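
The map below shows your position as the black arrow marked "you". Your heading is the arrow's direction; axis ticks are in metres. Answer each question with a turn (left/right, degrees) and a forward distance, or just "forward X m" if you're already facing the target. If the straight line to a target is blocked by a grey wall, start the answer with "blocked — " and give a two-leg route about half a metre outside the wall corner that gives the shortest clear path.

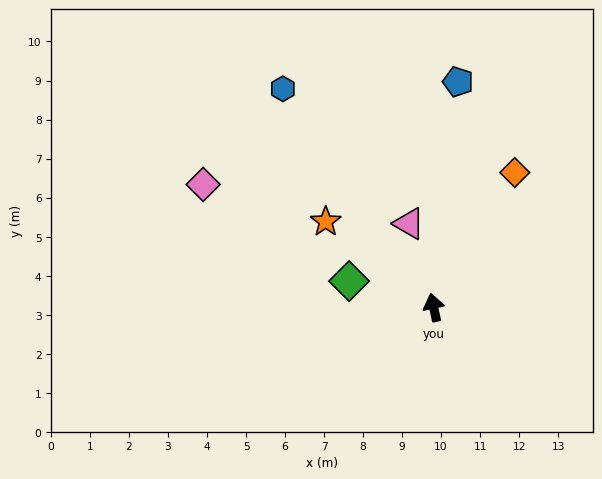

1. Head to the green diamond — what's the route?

turn left 61°, forward 2.3 m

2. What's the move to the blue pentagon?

turn right 18°, forward 5.8 m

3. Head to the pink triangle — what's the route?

turn left 4°, forward 2.2 m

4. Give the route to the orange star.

turn left 39°, forward 3.5 m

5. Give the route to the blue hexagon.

turn left 22°, forward 6.8 m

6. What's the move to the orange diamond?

turn right 43°, forward 4.0 m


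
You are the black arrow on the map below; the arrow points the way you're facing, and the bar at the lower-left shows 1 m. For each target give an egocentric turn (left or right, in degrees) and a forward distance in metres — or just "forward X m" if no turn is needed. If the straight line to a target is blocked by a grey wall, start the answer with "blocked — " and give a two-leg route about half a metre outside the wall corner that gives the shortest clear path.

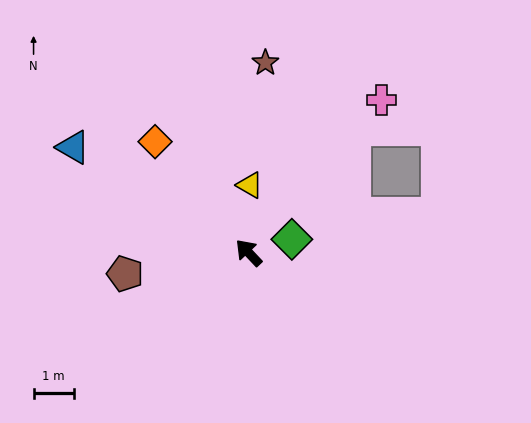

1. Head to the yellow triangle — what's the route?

turn right 44°, forward 1.7 m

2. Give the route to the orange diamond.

turn right 3°, forward 3.6 m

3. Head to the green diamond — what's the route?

turn right 116°, forward 1.1 m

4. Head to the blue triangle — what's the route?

turn left 16°, forward 5.1 m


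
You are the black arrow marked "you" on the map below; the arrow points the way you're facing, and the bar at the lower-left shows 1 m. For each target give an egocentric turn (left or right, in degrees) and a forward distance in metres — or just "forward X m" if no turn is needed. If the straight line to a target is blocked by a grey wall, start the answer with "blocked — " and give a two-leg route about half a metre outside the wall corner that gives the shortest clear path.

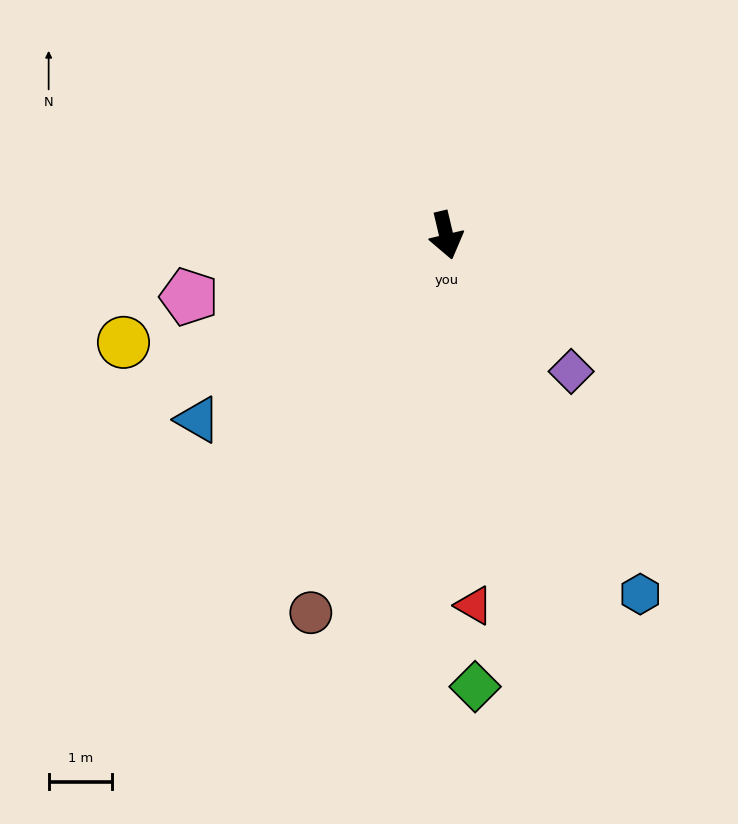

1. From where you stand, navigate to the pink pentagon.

turn right 90°, forward 4.1 m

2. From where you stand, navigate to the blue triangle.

turn right 67°, forward 4.9 m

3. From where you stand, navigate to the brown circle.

turn right 33°, forward 6.3 m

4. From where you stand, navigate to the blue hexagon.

turn left 15°, forward 6.4 m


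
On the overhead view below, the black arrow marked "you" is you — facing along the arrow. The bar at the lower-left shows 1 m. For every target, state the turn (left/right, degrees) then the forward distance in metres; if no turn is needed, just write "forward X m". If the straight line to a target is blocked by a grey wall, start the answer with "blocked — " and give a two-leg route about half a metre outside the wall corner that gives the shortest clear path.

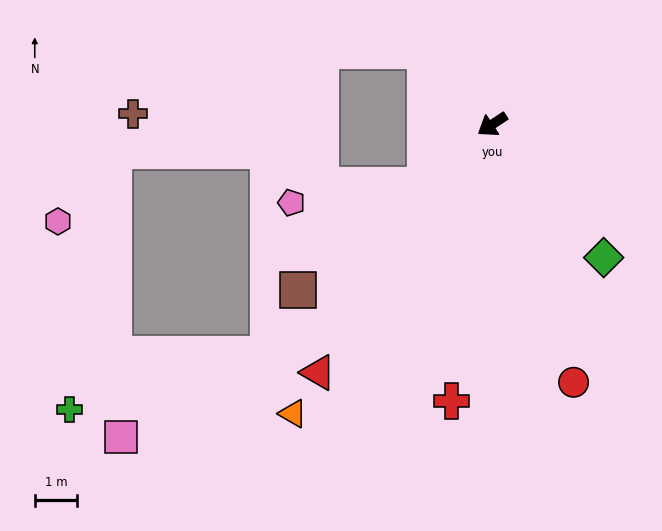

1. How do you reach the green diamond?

turn left 96°, forward 4.1 m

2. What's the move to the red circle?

turn left 74°, forward 6.4 m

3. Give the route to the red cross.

turn left 48°, forward 6.6 m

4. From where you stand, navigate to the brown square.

turn left 7°, forward 6.0 m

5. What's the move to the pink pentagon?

blocked — turn left 9°, forward 2.1 m, then turn right 35°, forward 3.2 m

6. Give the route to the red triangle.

turn left 21°, forward 7.2 m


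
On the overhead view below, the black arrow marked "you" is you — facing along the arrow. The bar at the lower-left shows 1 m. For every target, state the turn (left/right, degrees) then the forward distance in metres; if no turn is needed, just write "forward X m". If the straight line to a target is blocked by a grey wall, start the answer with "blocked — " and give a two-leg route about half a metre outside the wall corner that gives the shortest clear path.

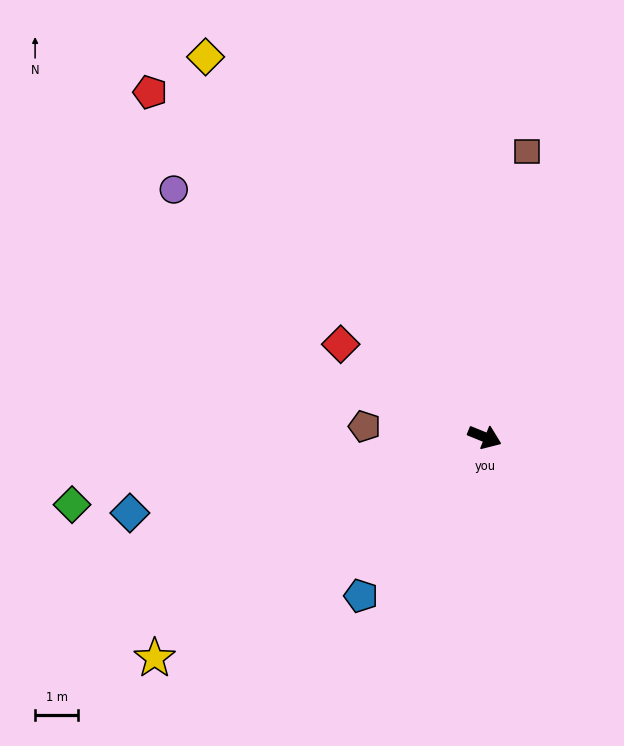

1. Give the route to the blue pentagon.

turn right 106°, forward 4.7 m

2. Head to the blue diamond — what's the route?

turn right 146°, forward 8.4 m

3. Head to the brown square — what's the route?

turn left 104°, forward 6.7 m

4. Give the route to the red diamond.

turn left 169°, forward 4.0 m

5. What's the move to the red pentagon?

turn left 156°, forward 11.1 m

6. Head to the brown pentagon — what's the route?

turn right 163°, forward 2.8 m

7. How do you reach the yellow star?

turn right 124°, forward 9.2 m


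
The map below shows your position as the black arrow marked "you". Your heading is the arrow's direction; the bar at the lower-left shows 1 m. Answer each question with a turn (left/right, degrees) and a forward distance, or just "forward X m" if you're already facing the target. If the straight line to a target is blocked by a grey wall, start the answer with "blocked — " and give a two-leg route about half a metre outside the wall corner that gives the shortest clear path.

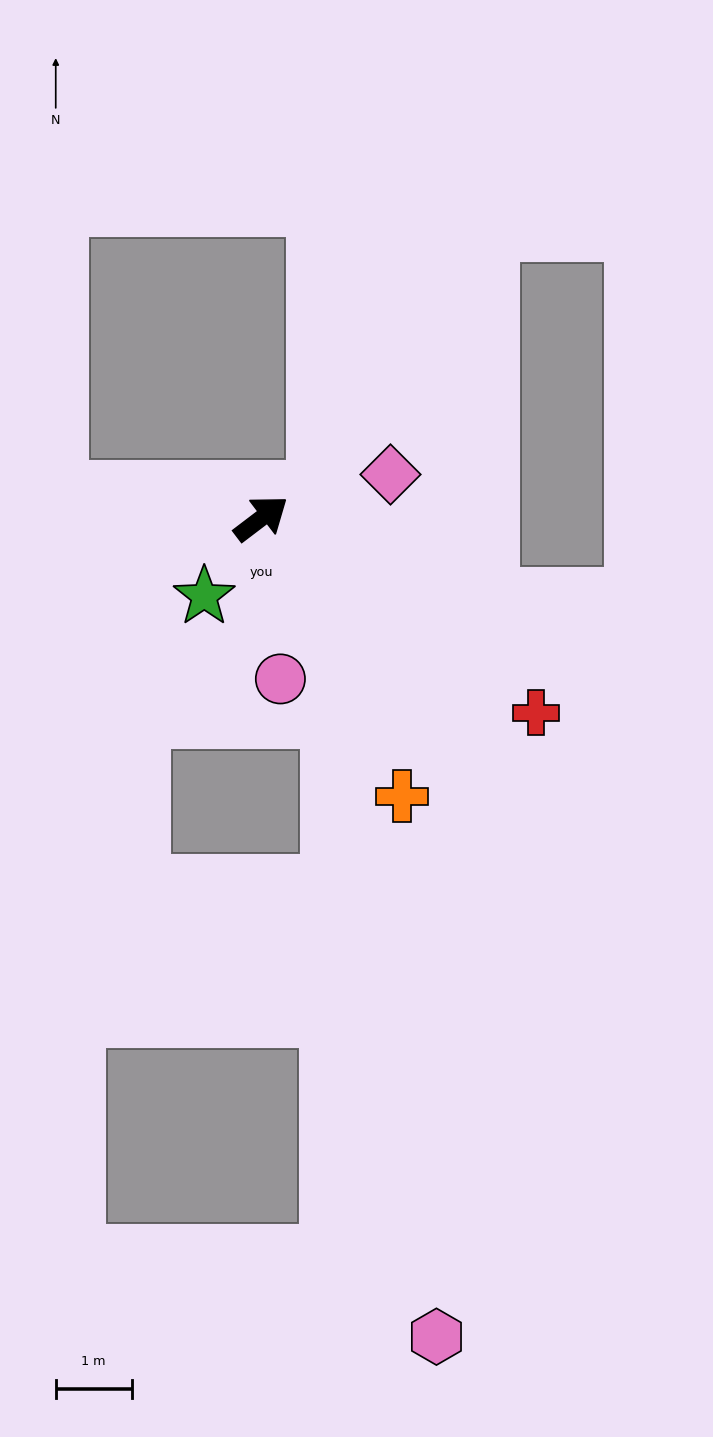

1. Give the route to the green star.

turn right 163°, forward 1.3 m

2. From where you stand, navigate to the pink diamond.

turn right 19°, forward 1.8 m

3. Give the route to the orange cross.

turn right 100°, forward 4.1 m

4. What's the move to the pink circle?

turn right 120°, forward 2.1 m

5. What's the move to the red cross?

turn right 73°, forward 4.4 m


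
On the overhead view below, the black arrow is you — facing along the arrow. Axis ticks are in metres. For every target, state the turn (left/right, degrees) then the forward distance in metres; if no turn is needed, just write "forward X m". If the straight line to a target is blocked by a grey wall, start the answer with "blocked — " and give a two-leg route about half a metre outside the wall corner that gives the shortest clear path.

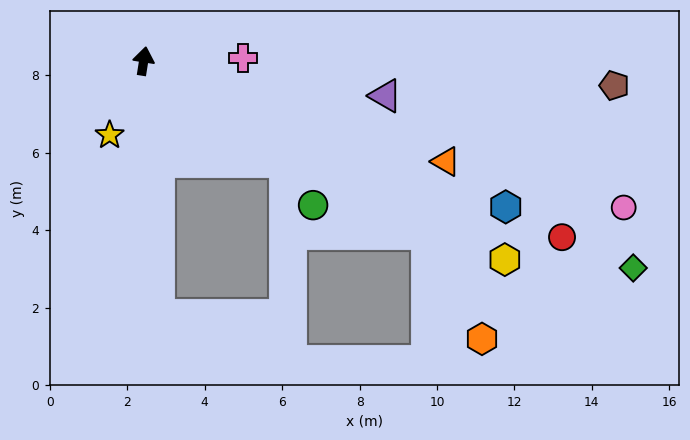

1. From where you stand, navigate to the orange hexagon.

blocked — turn right 112°, forward 8.6 m, then turn right 31°, forward 3.1 m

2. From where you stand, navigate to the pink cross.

turn right 79°, forward 2.6 m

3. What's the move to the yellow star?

turn left 164°, forward 2.1 m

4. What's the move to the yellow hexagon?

turn right 110°, forward 10.6 m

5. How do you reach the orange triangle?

turn right 99°, forward 8.2 m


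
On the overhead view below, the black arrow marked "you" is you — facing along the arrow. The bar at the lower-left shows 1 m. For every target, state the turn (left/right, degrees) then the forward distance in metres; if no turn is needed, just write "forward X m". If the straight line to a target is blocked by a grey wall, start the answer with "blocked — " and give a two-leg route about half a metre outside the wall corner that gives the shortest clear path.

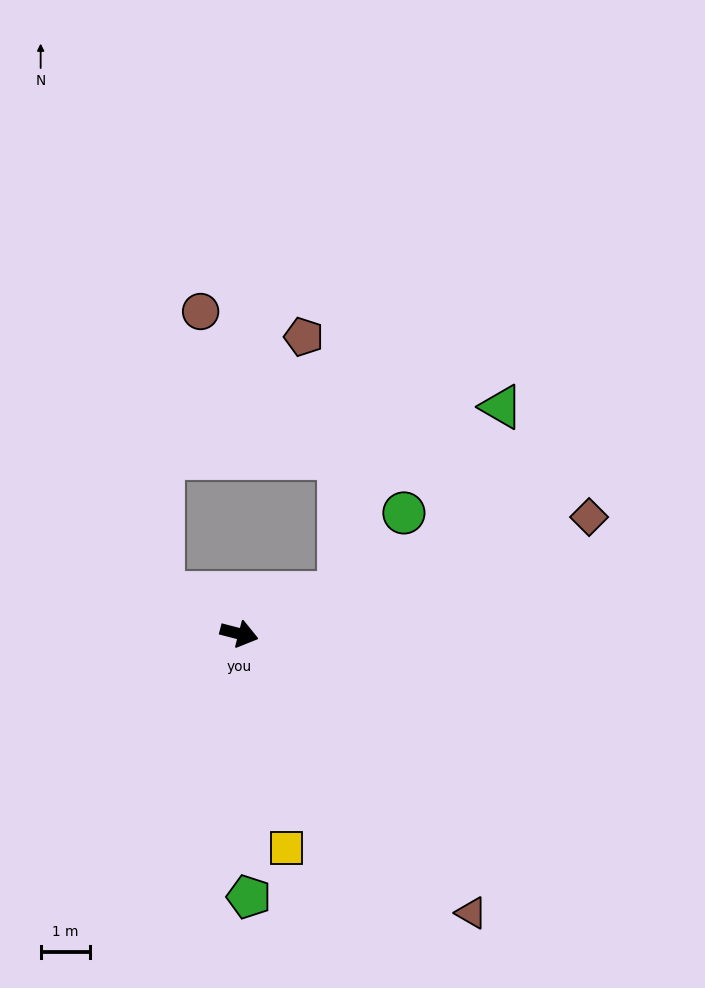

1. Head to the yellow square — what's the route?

turn right 63°, forward 4.4 m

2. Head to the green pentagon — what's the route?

turn right 73°, forward 5.3 m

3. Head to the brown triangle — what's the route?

turn right 36°, forward 7.3 m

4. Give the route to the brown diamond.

turn left 33°, forward 7.4 m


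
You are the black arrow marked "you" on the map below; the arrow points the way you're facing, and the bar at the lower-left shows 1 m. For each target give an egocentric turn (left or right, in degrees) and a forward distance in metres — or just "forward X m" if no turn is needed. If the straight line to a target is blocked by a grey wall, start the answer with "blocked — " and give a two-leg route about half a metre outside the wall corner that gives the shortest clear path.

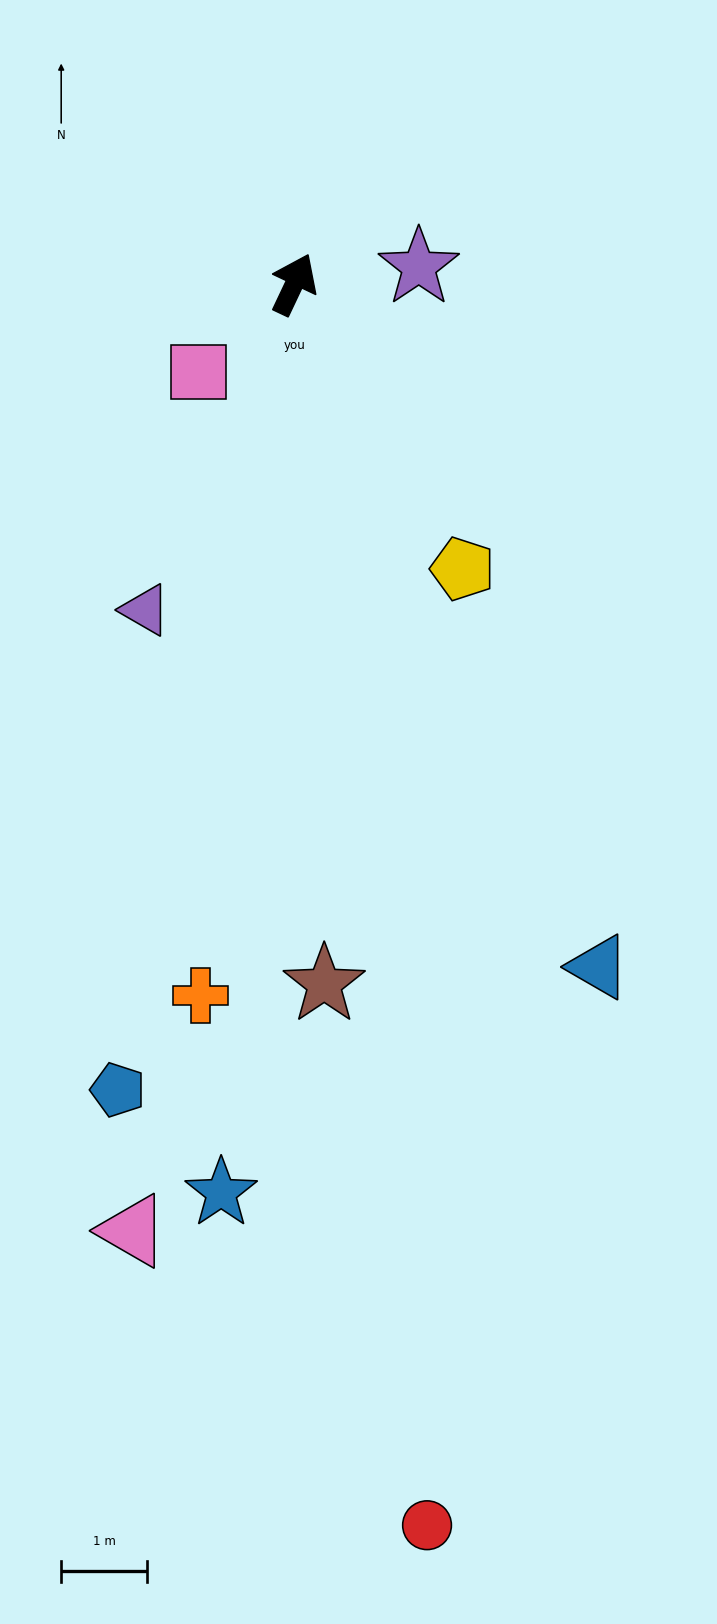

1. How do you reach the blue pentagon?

turn right 167°, forward 9.6 m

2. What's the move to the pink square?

turn left 158°, forward 1.5 m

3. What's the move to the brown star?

turn right 152°, forward 8.1 m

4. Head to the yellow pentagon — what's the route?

turn right 124°, forward 3.8 m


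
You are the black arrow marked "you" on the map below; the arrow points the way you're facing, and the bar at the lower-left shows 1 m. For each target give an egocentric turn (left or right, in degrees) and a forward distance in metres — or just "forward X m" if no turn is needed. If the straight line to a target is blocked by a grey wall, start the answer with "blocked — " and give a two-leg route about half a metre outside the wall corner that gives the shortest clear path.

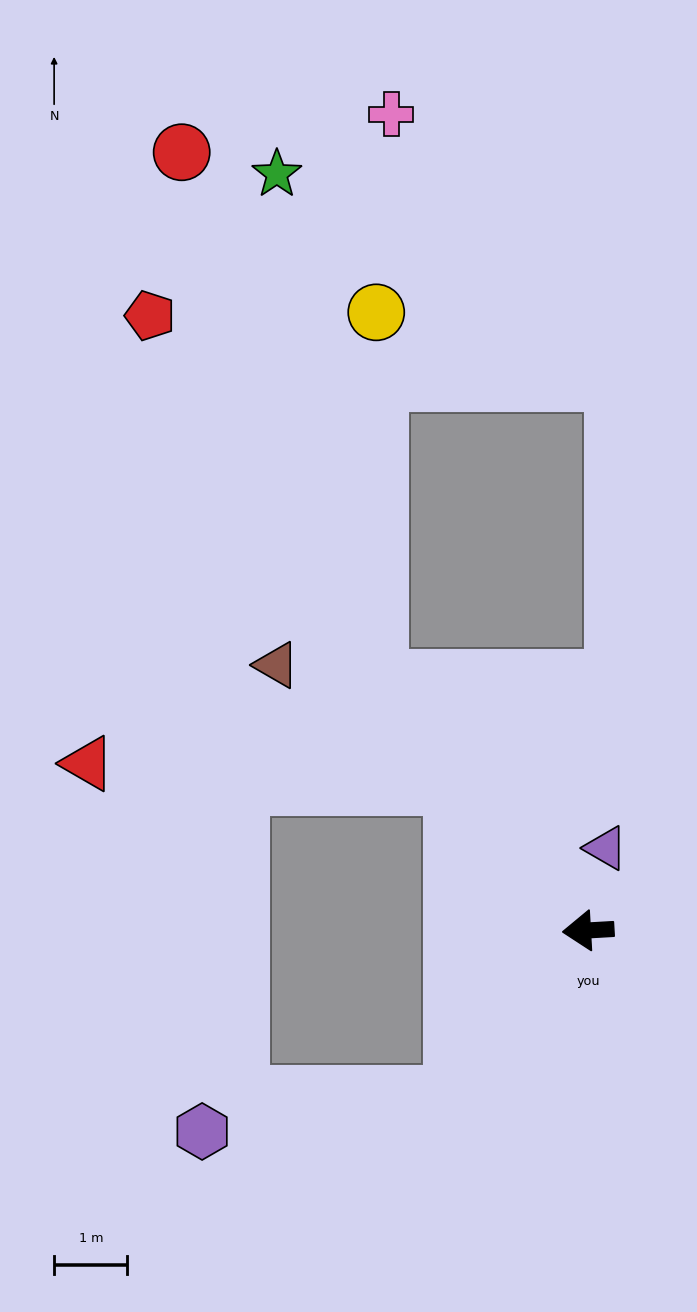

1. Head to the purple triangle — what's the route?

turn right 105°, forward 1.1 m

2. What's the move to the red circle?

blocked — turn right 53°, forward 4.5 m, then turn right 20°, forward 7.7 m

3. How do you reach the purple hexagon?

blocked — turn left 48°, forward 2.9 m, then turn right 43°, forward 3.5 m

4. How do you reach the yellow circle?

blocked — turn right 53°, forward 4.5 m, then turn right 40°, forward 5.0 m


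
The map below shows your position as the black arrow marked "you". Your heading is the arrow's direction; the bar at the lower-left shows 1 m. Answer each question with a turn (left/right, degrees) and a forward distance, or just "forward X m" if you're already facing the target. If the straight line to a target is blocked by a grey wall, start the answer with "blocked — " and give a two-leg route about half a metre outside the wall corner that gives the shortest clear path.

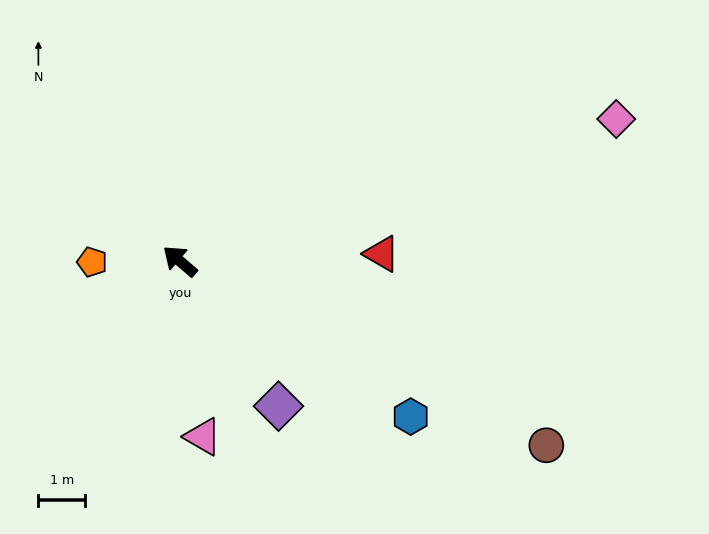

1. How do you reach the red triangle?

turn right 137°, forward 4.3 m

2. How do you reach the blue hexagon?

turn right 173°, forward 5.9 m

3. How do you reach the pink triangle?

turn left 138°, forward 3.8 m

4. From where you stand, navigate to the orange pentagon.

turn left 41°, forward 1.9 m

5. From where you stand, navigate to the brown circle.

turn right 166°, forward 8.7 m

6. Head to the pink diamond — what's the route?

turn right 121°, forward 9.7 m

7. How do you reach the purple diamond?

turn left 165°, forward 3.7 m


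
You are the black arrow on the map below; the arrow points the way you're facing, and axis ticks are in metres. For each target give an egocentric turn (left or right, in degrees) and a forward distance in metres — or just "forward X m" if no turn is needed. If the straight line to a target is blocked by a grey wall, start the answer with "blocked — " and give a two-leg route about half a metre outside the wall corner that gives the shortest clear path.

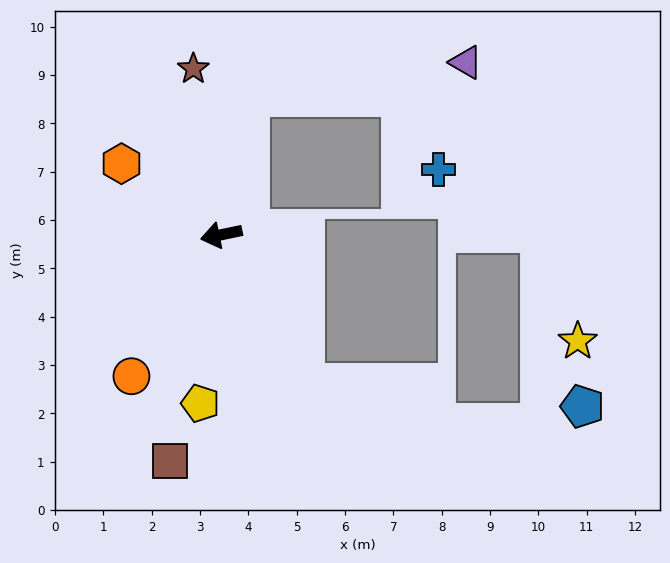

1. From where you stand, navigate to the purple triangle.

blocked — turn right 113°, forward 2.9 m, then turn right 70°, forward 4.5 m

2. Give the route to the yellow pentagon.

turn left 71°, forward 3.5 m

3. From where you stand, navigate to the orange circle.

turn left 46°, forward 3.5 m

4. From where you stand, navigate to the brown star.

turn right 92°, forward 3.5 m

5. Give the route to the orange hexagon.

turn right 47°, forward 2.5 m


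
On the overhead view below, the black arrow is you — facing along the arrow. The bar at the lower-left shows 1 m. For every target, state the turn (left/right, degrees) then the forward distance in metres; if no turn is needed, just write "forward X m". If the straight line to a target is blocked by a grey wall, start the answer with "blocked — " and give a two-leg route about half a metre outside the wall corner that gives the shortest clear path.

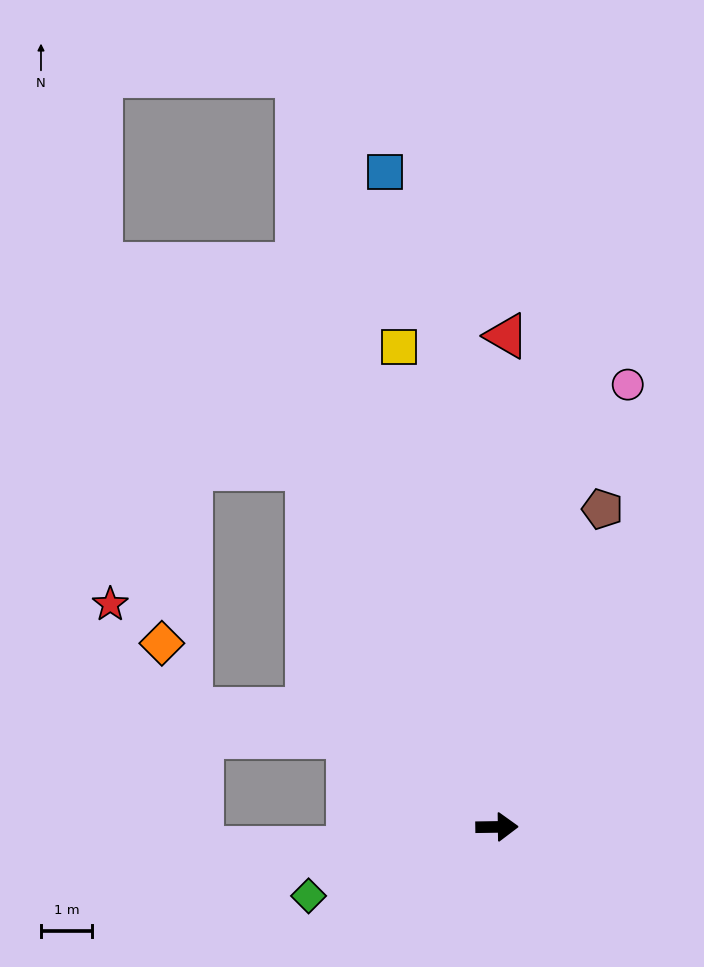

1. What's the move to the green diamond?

turn right 161°, forward 4.0 m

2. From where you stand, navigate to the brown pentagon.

turn left 71°, forward 6.6 m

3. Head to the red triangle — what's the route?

turn left 88°, forward 9.7 m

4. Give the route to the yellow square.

turn left 101°, forward 9.7 m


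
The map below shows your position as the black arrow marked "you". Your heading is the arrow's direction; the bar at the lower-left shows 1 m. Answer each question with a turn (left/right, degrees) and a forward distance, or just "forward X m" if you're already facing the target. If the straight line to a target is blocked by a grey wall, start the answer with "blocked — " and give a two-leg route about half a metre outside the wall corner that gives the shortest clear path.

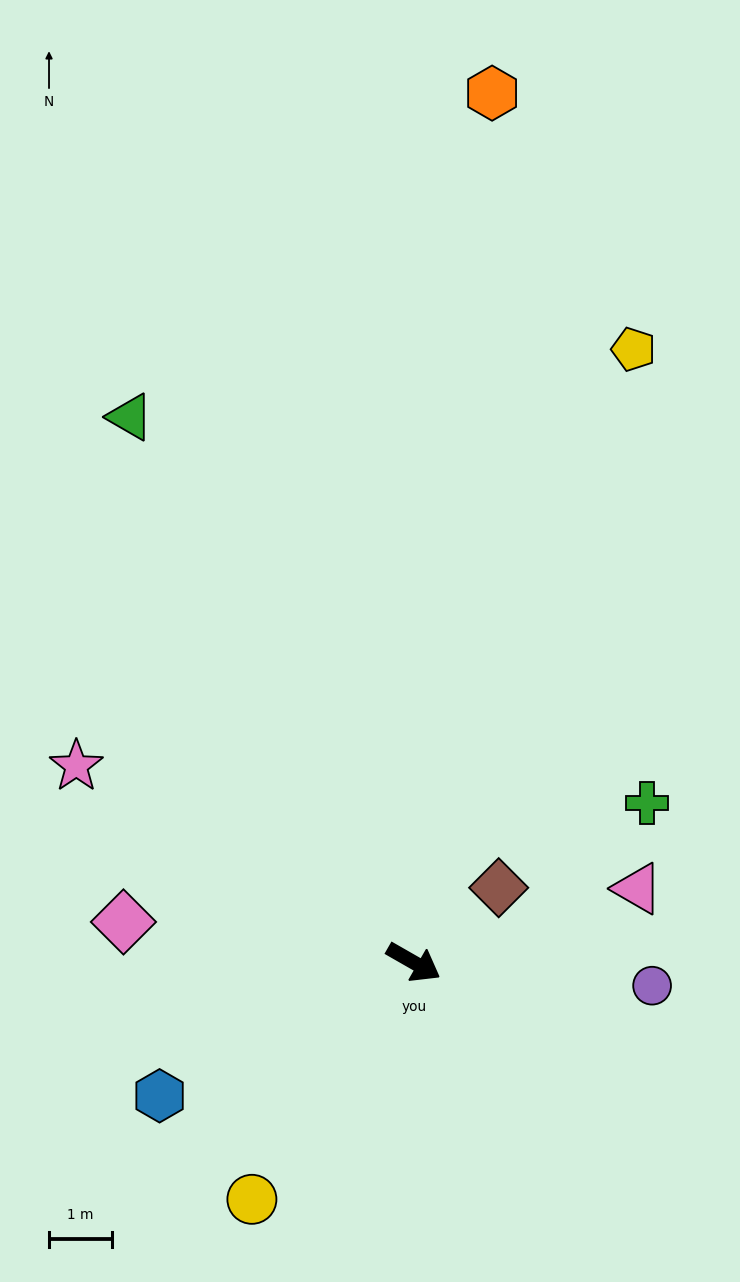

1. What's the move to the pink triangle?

turn left 48°, forward 3.7 m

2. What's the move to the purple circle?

turn left 24°, forward 3.8 m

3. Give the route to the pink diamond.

turn right 158°, forward 4.6 m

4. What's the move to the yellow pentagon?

turn left 100°, forward 10.3 m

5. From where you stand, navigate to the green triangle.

turn left 147°, forward 9.7 m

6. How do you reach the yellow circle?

turn right 95°, forward 4.5 m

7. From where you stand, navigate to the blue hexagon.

turn right 123°, forward 4.5 m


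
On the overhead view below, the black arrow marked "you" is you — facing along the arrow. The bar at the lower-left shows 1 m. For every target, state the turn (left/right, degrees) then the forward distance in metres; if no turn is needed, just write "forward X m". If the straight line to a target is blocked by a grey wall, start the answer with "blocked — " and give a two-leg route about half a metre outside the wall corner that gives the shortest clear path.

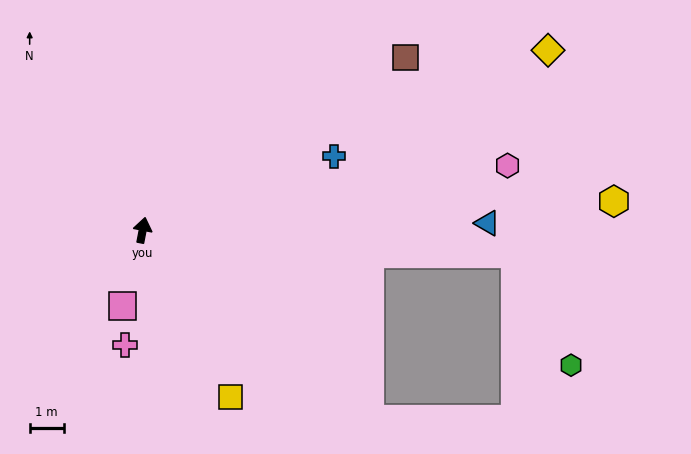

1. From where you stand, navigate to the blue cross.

turn right 58°, forward 6.0 m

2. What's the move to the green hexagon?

blocked — turn right 83°, forward 11.0 m, then turn right 60°, forward 3.7 m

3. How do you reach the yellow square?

turn right 141°, forward 5.5 m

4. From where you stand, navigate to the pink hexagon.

turn right 69°, forward 10.9 m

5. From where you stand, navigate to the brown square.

turn right 46°, forward 9.2 m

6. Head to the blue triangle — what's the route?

turn right 78°, forward 10.1 m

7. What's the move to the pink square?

turn left 176°, forward 2.3 m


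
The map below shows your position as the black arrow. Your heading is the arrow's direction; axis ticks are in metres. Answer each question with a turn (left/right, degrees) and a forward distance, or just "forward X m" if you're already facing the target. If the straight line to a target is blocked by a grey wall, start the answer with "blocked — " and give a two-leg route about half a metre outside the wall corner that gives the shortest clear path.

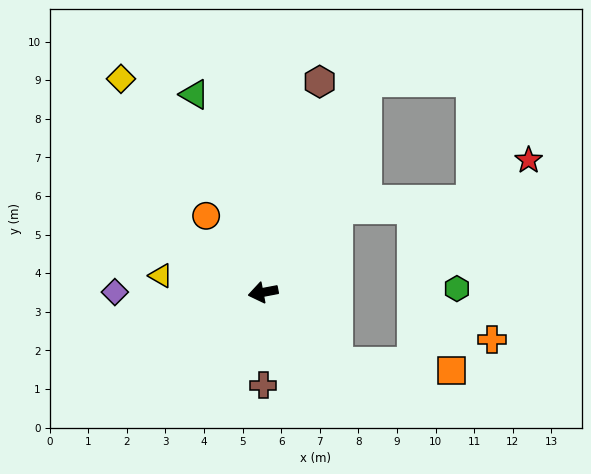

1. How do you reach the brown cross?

turn left 79°, forward 2.4 m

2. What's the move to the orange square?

blocked — turn left 125°, forward 2.6 m, then turn left 40°, forward 3.0 m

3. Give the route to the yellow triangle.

turn right 20°, forward 2.7 m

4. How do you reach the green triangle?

turn right 82°, forward 5.4 m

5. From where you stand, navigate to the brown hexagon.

turn right 116°, forward 5.7 m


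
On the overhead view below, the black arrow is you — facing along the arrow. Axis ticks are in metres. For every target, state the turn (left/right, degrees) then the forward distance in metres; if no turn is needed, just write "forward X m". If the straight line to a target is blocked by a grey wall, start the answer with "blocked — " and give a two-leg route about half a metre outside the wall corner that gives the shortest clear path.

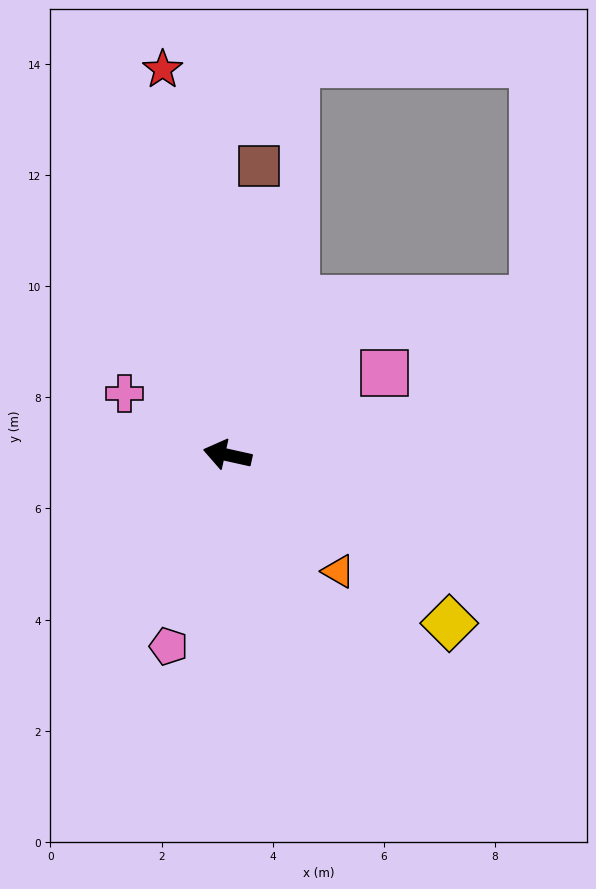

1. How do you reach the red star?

turn right 68°, forward 7.0 m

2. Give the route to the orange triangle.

turn left 146°, forward 2.9 m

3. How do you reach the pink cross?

turn right 18°, forward 2.2 m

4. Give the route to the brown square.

turn right 84°, forward 5.2 m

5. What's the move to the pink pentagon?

turn left 85°, forward 3.6 m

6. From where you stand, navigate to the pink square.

turn right 140°, forward 3.2 m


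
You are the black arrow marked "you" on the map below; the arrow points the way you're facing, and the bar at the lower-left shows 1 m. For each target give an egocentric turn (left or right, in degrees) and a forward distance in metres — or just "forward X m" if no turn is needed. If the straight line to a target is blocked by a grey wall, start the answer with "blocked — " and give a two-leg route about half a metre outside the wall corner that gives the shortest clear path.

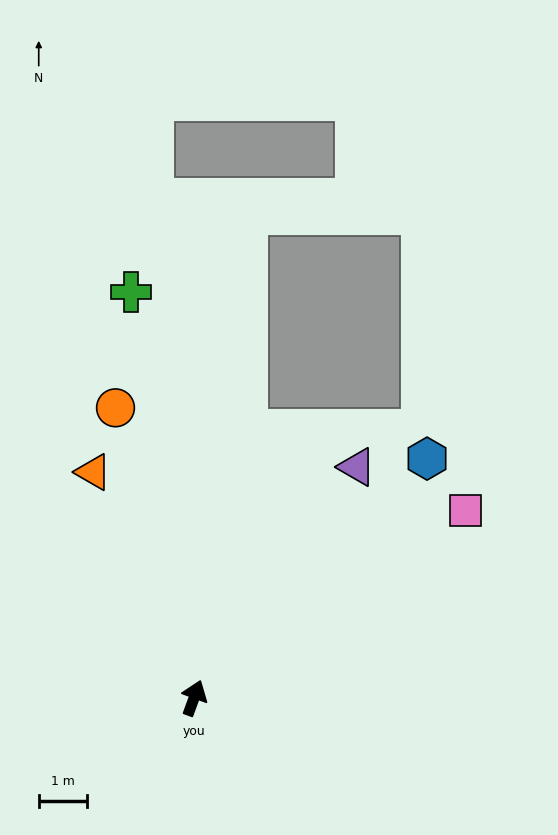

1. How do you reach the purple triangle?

turn right 15°, forward 5.9 m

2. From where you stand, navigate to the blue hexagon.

turn right 24°, forward 7.0 m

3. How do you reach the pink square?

turn right 35°, forward 6.9 m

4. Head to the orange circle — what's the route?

turn left 35°, forward 6.3 m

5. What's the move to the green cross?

turn left 29°, forward 8.6 m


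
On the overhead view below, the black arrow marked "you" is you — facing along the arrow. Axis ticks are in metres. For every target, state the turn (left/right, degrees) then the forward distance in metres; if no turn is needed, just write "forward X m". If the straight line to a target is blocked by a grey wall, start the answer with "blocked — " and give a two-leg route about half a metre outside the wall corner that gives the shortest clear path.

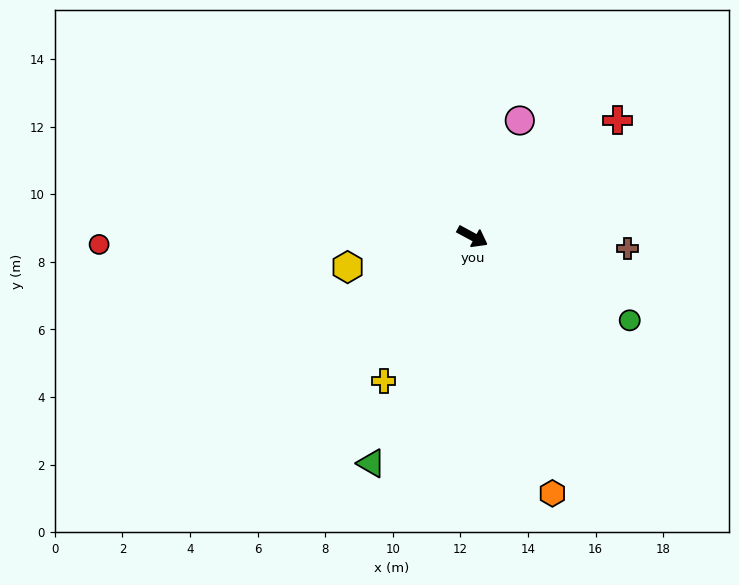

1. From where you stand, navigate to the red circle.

turn right 150°, forward 11.1 m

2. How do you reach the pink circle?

turn left 96°, forward 3.7 m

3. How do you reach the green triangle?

turn right 86°, forward 7.3 m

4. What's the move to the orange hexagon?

turn right 44°, forward 8.0 m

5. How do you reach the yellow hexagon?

turn right 138°, forward 3.8 m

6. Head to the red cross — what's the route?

turn left 67°, forward 5.5 m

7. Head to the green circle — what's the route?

forward 5.3 m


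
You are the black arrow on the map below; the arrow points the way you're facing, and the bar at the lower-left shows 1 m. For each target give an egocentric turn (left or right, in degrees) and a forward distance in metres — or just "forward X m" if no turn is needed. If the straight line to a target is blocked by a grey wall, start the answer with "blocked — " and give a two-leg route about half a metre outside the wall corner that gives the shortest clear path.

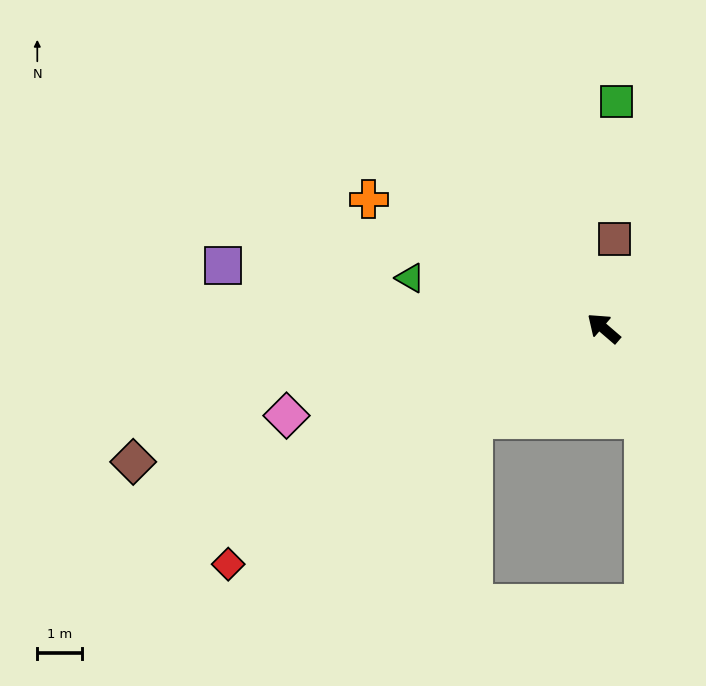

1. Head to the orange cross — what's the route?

turn left 12°, forward 6.0 m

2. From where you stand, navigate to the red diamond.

turn left 73°, forward 9.9 m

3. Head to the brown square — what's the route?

turn right 56°, forward 2.0 m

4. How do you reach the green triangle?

turn left 26°, forward 4.5 m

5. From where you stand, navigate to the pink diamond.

turn left 56°, forward 7.3 m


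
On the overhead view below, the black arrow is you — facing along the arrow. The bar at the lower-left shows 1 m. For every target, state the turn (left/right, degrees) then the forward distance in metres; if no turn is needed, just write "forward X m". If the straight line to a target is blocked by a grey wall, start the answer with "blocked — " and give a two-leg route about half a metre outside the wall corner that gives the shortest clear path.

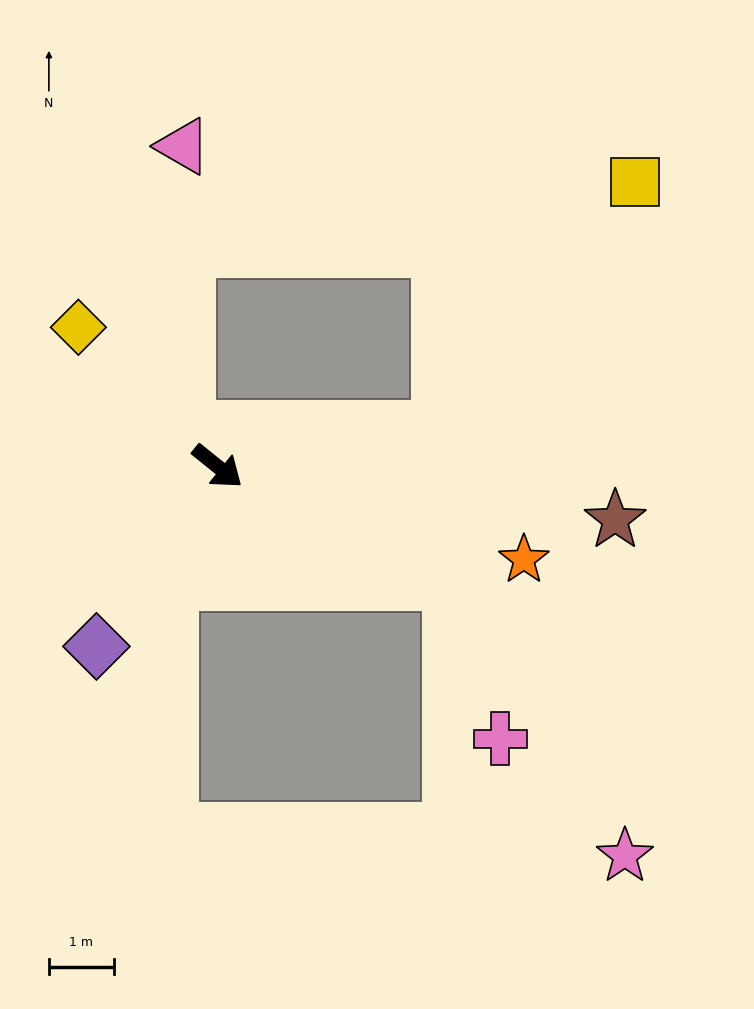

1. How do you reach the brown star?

turn left 31°, forward 6.2 m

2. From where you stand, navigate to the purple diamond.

turn right 85°, forward 3.3 m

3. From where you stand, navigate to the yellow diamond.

turn left 174°, forward 3.0 m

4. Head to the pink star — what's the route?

blocked — turn left 12°, forward 4.0 m, then turn right 31°, forward 5.0 m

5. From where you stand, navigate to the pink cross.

blocked — turn left 12°, forward 4.0 m, then turn right 45°, forward 2.5 m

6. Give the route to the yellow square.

blocked — turn left 49°, forward 3.5 m, then turn left 41°, forward 4.9 m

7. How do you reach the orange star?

turn left 22°, forward 4.9 m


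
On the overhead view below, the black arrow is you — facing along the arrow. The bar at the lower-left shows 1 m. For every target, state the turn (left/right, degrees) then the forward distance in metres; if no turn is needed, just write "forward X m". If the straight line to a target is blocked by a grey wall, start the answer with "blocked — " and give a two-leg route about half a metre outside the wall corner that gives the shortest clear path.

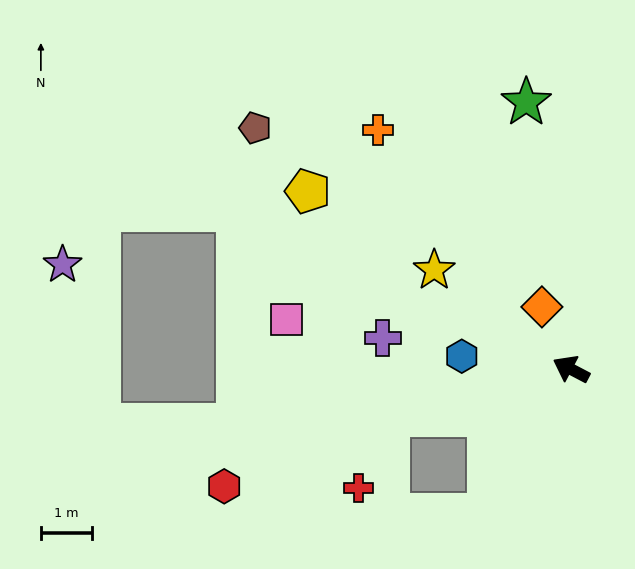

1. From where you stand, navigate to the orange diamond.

turn right 37°, forward 1.3 m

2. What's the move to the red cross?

blocked — turn left 42°, forward 3.7 m, then turn left 54°, forward 1.5 m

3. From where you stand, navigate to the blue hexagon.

turn left 21°, forward 2.2 m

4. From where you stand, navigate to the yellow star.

turn right 8°, forward 3.3 m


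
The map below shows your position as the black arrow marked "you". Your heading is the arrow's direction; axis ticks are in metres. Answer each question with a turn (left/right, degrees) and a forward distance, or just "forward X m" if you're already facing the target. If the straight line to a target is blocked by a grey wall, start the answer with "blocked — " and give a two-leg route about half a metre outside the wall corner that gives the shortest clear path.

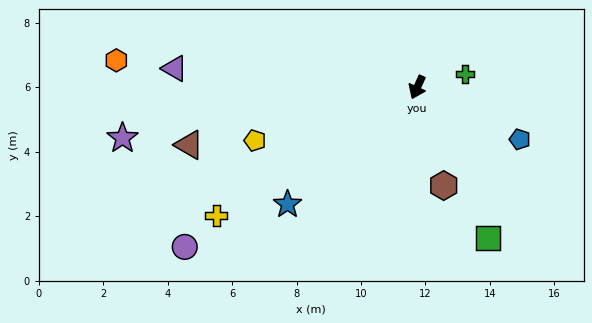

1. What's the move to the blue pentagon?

turn left 88°, forward 3.6 m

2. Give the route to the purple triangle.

turn right 70°, forward 7.6 m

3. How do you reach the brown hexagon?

turn left 40°, forward 3.2 m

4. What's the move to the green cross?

turn left 130°, forward 1.5 m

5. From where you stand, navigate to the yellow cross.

turn right 33°, forward 7.4 m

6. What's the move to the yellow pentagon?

turn right 47°, forward 5.3 m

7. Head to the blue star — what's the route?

turn right 24°, forward 5.4 m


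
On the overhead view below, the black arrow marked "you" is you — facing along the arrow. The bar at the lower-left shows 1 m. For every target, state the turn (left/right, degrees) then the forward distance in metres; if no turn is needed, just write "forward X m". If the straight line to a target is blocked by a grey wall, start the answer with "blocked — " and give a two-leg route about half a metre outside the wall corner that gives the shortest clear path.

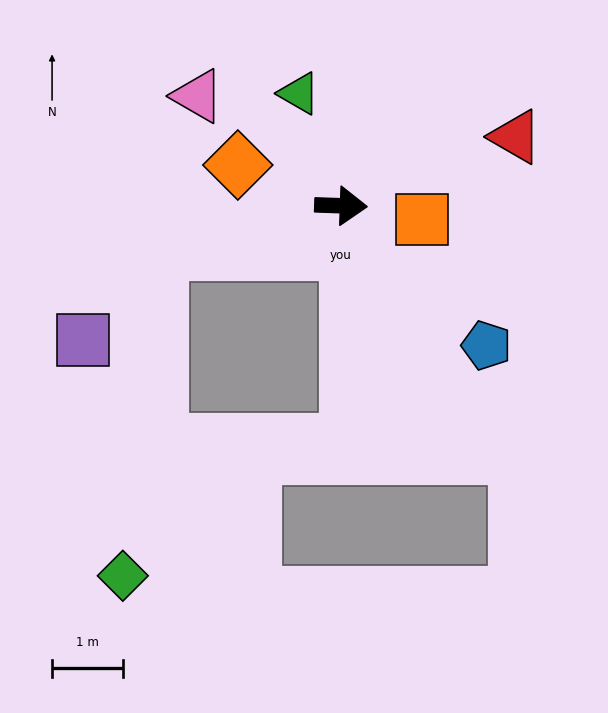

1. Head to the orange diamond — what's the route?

turn left 160°, forward 1.6 m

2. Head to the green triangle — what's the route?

turn left 112°, forward 1.7 m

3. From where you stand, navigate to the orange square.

turn right 7°, forward 1.2 m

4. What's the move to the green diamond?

blocked — turn right 164°, forward 2.7 m, then turn left 70°, forward 4.6 m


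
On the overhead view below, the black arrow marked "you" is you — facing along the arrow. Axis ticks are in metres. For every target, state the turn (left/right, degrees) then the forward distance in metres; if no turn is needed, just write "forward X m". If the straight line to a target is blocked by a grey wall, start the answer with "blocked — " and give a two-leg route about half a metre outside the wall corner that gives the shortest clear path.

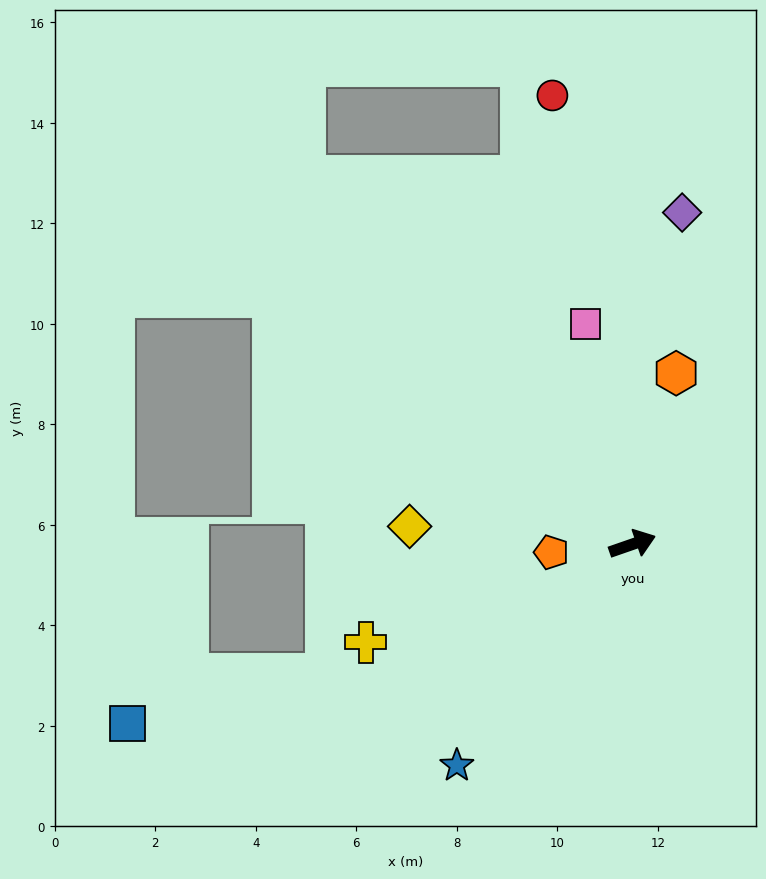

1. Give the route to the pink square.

turn left 83°, forward 4.5 m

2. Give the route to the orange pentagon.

turn left 166°, forward 1.6 m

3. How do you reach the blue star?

turn right 148°, forward 5.6 m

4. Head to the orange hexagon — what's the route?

turn left 57°, forward 3.5 m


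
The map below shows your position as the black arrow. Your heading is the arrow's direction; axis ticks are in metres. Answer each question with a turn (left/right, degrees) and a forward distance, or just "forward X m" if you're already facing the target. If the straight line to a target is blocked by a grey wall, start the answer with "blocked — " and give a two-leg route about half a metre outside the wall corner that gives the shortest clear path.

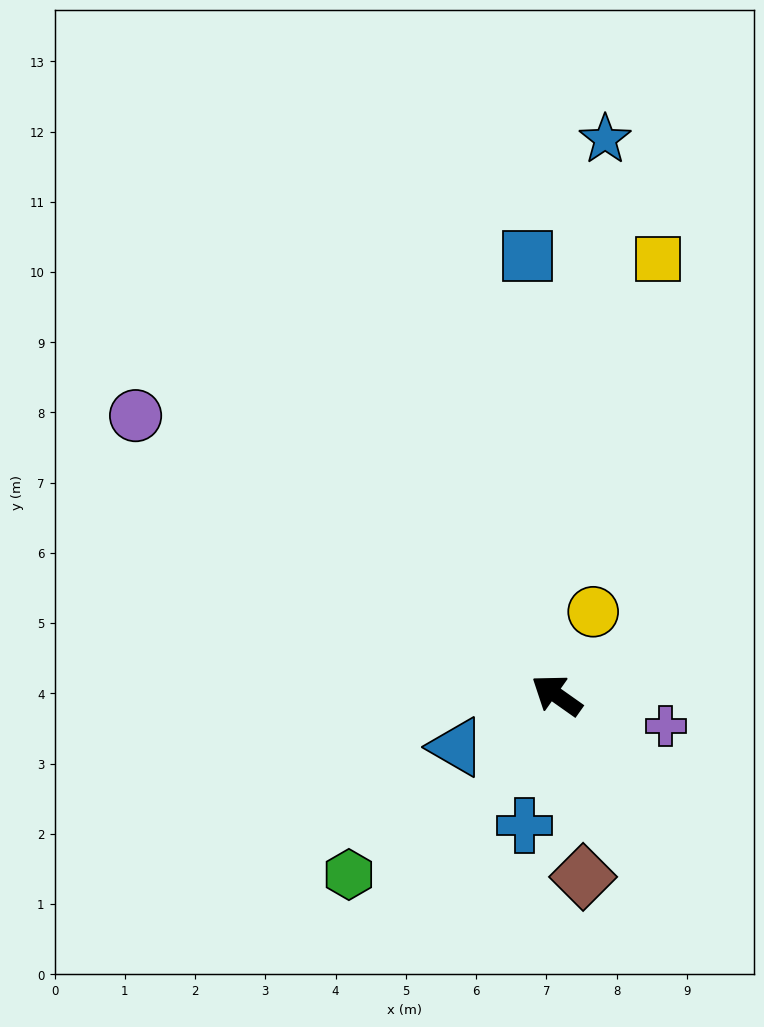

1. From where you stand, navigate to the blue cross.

turn left 111°, forward 1.9 m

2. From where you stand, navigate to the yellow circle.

turn right 78°, forward 1.3 m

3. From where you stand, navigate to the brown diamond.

turn left 134°, forward 2.6 m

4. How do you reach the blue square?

turn right 51°, forward 6.3 m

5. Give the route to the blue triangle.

turn left 63°, forward 1.6 m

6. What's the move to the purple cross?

turn right 160°, forward 1.6 m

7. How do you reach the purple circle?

forward 7.2 m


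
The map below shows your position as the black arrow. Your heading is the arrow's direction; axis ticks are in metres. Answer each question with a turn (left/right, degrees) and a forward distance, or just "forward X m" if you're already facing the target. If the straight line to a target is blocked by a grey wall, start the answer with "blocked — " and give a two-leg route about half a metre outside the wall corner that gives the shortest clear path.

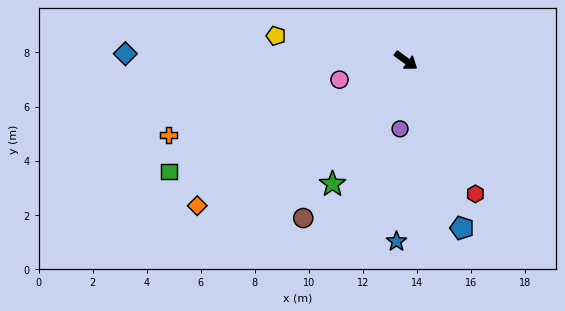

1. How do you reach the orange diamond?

turn right 109°, forward 9.4 m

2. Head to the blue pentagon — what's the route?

turn right 36°, forward 6.5 m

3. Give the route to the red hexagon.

turn right 27°, forward 5.6 m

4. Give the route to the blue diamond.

turn right 145°, forward 10.4 m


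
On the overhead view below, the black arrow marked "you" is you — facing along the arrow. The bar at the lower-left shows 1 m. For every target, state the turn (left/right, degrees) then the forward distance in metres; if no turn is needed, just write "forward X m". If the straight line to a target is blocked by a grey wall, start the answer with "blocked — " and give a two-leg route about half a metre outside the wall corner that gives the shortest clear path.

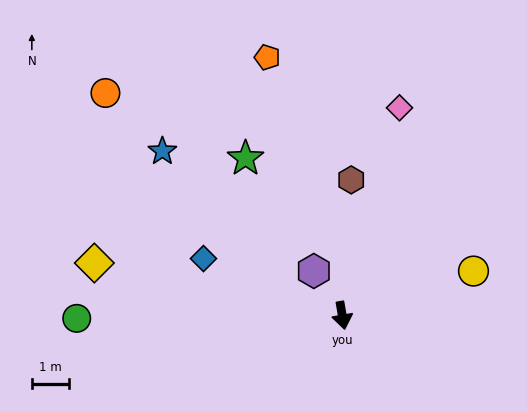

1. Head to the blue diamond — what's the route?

turn right 122°, forward 4.0 m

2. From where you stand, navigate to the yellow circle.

turn left 99°, forward 3.7 m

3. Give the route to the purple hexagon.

turn right 157°, forward 1.4 m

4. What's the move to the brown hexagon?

turn left 166°, forward 3.6 m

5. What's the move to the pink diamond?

turn left 155°, forward 5.8 m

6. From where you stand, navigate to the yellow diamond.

turn right 112°, forward 6.8 m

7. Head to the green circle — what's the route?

turn right 99°, forward 7.1 m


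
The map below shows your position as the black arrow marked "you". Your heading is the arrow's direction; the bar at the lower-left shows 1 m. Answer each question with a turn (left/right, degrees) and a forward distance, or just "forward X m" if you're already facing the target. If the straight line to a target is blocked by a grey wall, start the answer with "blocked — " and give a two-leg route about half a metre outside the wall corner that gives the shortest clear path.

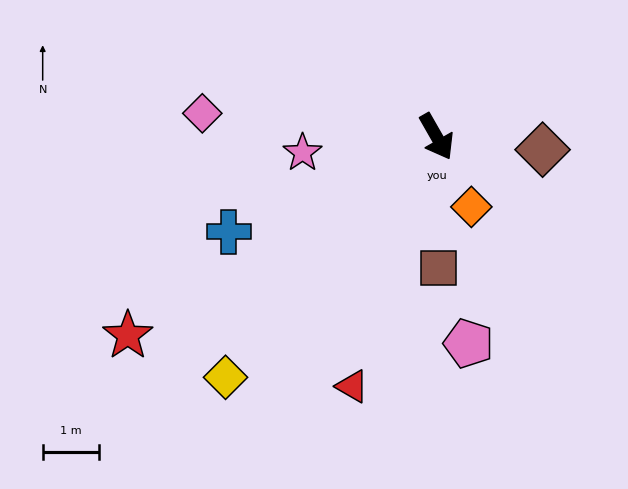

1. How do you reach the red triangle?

turn right 48°, forward 4.7 m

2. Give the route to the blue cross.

turn right 95°, forward 4.1 m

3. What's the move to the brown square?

turn right 29°, forward 2.3 m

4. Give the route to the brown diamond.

turn left 53°, forward 1.9 m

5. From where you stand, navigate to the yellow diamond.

turn right 71°, forward 5.7 m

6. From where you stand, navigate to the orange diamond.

turn right 3°, forward 1.4 m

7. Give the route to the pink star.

turn right 113°, forward 2.4 m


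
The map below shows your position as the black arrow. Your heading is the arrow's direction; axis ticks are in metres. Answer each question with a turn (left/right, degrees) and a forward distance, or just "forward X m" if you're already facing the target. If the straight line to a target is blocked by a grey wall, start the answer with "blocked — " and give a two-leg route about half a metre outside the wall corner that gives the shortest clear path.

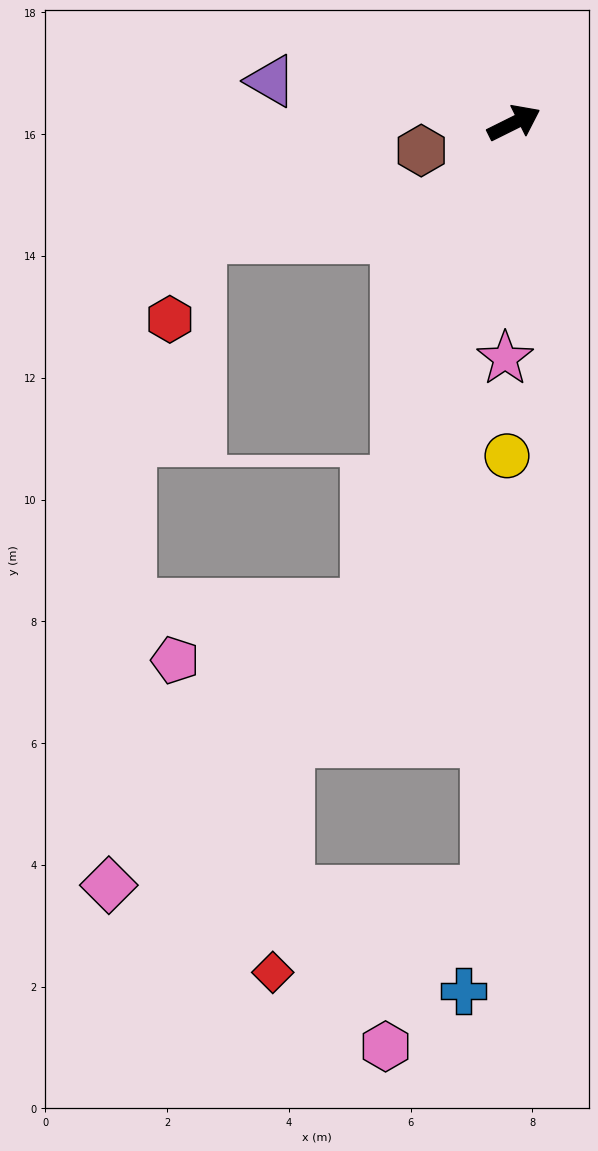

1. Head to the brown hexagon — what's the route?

turn left 170°, forward 1.6 m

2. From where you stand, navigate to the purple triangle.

turn left 144°, forward 4.1 m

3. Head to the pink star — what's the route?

turn right 119°, forward 3.9 m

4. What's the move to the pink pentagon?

blocked — turn right 134°, forward 8.3 m, then turn right 56°, forward 3.3 m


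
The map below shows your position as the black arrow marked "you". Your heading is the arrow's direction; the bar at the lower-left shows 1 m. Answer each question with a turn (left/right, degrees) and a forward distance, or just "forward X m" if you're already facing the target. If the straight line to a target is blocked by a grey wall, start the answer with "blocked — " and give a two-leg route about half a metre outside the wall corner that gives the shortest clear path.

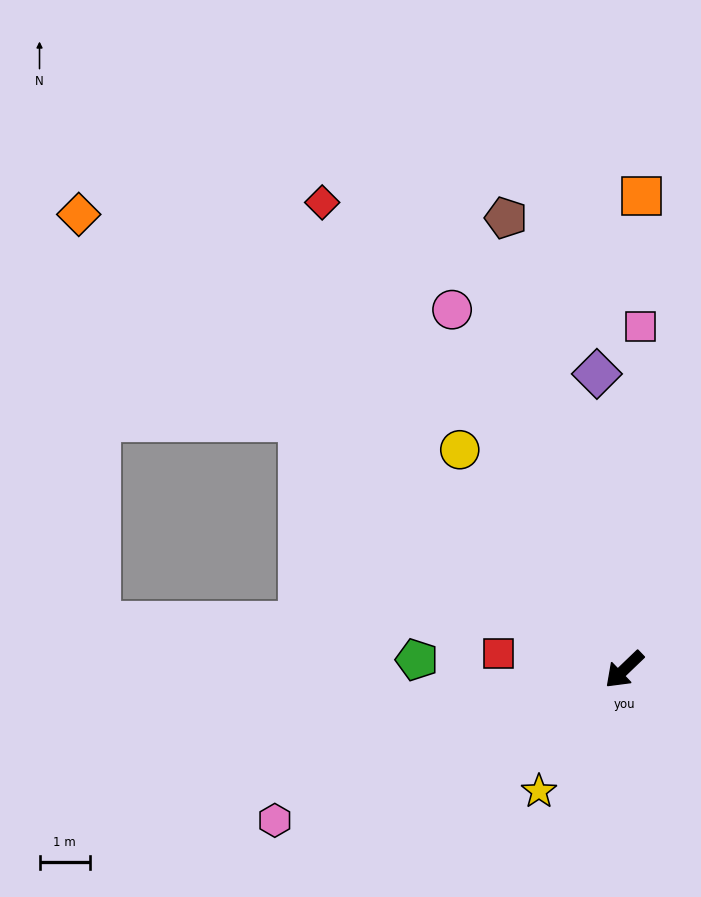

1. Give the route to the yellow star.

turn left 11°, forward 3.0 m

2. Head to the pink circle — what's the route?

turn right 108°, forward 8.0 m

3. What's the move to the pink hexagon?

turn right 20°, forward 7.6 m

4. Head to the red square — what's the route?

turn right 51°, forward 2.5 m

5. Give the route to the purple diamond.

turn right 129°, forward 5.9 m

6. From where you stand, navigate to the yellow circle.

turn right 97°, forward 5.5 m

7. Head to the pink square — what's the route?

turn right 137°, forward 6.9 m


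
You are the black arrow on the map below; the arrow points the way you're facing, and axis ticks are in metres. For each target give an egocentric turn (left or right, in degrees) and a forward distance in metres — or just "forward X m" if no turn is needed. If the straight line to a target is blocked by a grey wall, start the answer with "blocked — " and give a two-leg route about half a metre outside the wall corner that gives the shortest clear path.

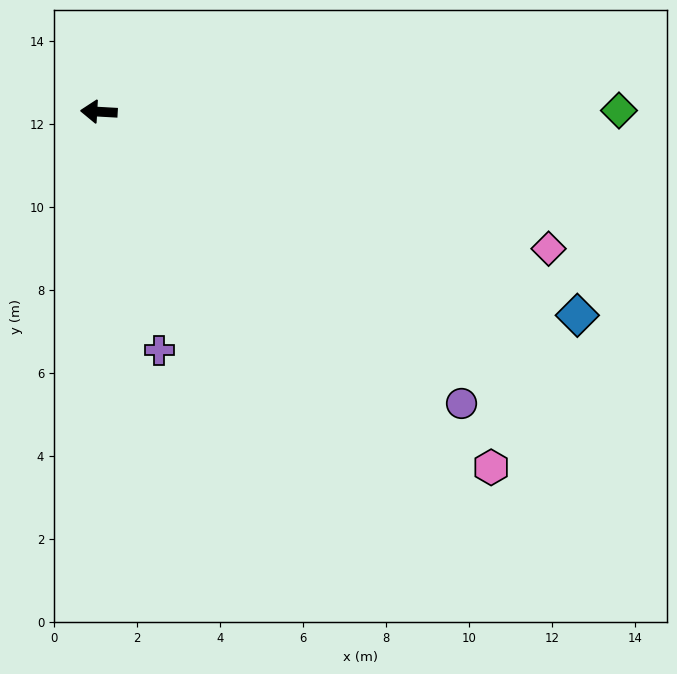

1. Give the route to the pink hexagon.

turn left 141°, forward 12.8 m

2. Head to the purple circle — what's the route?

turn left 144°, forward 11.2 m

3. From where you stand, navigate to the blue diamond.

turn left 160°, forward 12.5 m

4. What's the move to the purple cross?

turn left 107°, forward 5.9 m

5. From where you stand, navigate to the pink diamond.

turn left 166°, forward 11.3 m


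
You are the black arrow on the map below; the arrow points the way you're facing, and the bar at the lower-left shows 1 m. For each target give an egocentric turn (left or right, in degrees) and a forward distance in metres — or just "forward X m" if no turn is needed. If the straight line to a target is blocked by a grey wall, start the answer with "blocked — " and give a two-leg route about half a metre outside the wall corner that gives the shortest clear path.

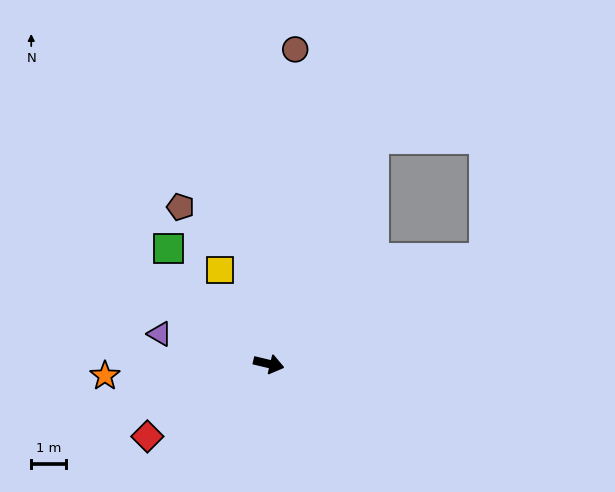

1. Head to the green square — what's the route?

turn left 144°, forward 4.4 m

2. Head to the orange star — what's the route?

turn right 162°, forward 4.8 m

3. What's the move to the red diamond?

turn right 136°, forward 4.1 m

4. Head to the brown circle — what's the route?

turn left 99°, forward 9.2 m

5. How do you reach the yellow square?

turn left 131°, forward 3.1 m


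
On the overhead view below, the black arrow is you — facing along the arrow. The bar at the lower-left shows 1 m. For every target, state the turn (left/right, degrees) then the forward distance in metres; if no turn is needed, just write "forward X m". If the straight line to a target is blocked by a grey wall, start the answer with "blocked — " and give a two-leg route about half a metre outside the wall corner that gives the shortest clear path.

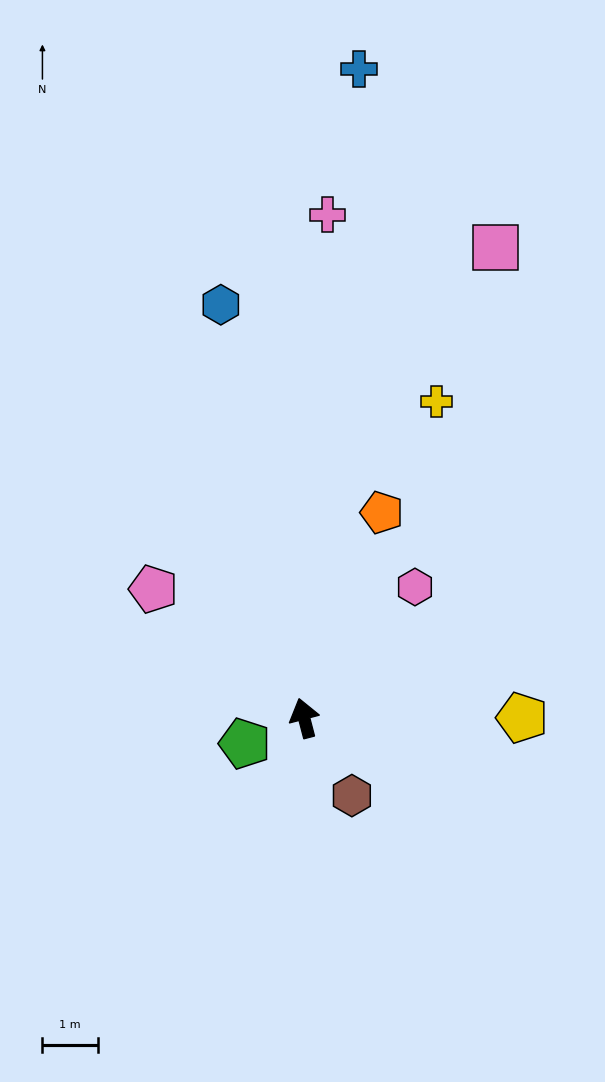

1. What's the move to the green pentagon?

turn left 99°, forward 1.2 m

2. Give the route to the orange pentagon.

turn right 35°, forward 3.9 m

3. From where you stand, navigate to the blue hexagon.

turn right 3°, forward 7.6 m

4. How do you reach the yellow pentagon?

turn right 105°, forward 3.9 m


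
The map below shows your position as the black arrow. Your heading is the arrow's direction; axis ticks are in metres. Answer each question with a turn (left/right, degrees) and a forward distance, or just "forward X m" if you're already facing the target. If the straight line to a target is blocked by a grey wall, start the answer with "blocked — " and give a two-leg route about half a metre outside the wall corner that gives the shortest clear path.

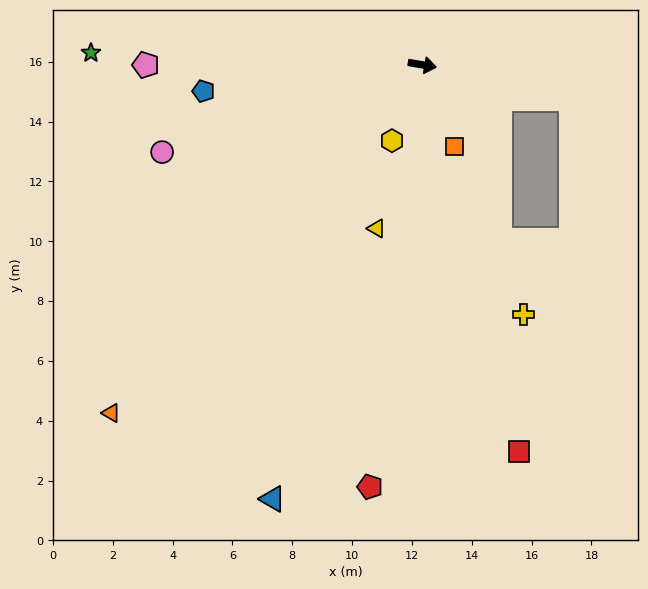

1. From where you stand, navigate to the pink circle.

turn right 152°, forward 9.2 m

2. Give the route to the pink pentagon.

turn right 170°, forward 9.2 m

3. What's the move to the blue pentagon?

turn right 163°, forward 7.4 m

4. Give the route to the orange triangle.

turn right 122°, forward 15.6 m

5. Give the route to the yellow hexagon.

turn right 102°, forward 2.7 m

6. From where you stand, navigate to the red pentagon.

turn right 87°, forward 14.2 m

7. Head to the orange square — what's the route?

turn right 58°, forward 2.9 m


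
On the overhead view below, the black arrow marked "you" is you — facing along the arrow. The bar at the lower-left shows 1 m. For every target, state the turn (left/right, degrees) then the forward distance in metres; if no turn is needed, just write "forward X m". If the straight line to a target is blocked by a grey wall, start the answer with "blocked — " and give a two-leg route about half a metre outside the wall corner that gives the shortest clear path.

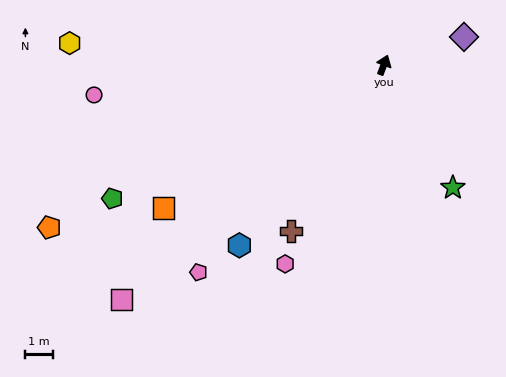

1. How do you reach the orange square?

turn left 144°, forward 9.6 m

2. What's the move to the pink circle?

turn left 117°, forward 10.7 m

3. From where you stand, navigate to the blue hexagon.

turn left 162°, forward 8.5 m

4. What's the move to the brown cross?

turn left 172°, forward 7.0 m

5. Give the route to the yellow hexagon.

turn left 107°, forward 11.5 m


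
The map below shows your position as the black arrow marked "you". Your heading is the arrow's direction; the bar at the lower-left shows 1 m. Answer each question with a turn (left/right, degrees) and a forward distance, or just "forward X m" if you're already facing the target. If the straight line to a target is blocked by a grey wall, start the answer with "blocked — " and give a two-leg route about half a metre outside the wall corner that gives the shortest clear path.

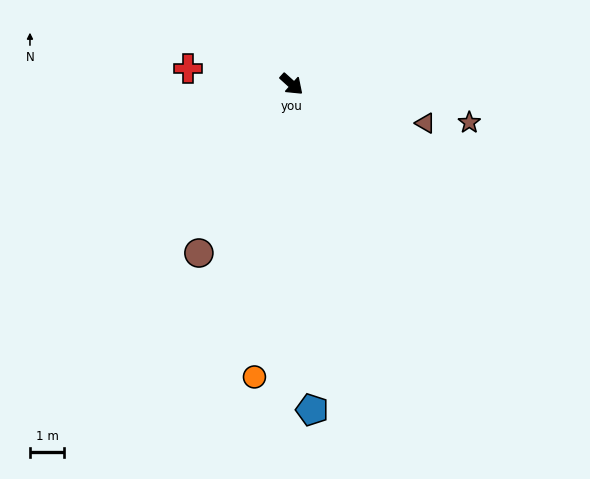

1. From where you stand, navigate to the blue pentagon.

turn right 44°, forward 9.6 m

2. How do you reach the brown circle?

turn right 77°, forward 5.7 m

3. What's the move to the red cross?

turn right 147°, forward 3.1 m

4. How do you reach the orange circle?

turn right 55°, forward 8.7 m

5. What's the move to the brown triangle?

turn left 26°, forward 4.1 m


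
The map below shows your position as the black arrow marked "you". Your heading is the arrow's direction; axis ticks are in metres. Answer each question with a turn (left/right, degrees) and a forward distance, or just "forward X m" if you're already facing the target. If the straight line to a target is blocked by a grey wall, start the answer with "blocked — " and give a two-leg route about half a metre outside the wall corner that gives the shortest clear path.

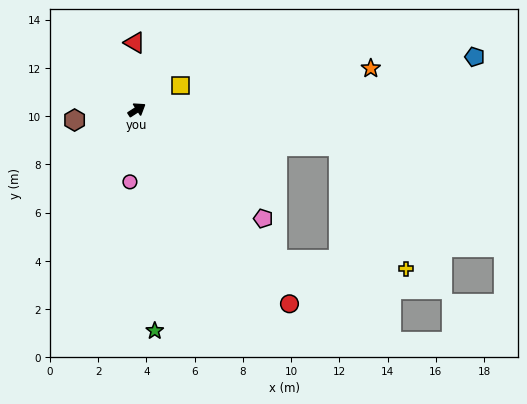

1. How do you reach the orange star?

turn right 23°, forward 9.8 m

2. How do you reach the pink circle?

turn right 128°, forward 3.0 m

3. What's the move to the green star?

turn right 118°, forward 9.2 m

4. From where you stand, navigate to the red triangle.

turn left 59°, forward 2.8 m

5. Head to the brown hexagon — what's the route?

turn left 156°, forward 2.6 m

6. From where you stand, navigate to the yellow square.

turn right 3°, forward 2.1 m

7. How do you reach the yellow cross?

blocked — turn right 80°, forward 8.5 m, then turn left 43°, forward 5.4 m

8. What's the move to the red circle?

turn right 85°, forward 10.2 m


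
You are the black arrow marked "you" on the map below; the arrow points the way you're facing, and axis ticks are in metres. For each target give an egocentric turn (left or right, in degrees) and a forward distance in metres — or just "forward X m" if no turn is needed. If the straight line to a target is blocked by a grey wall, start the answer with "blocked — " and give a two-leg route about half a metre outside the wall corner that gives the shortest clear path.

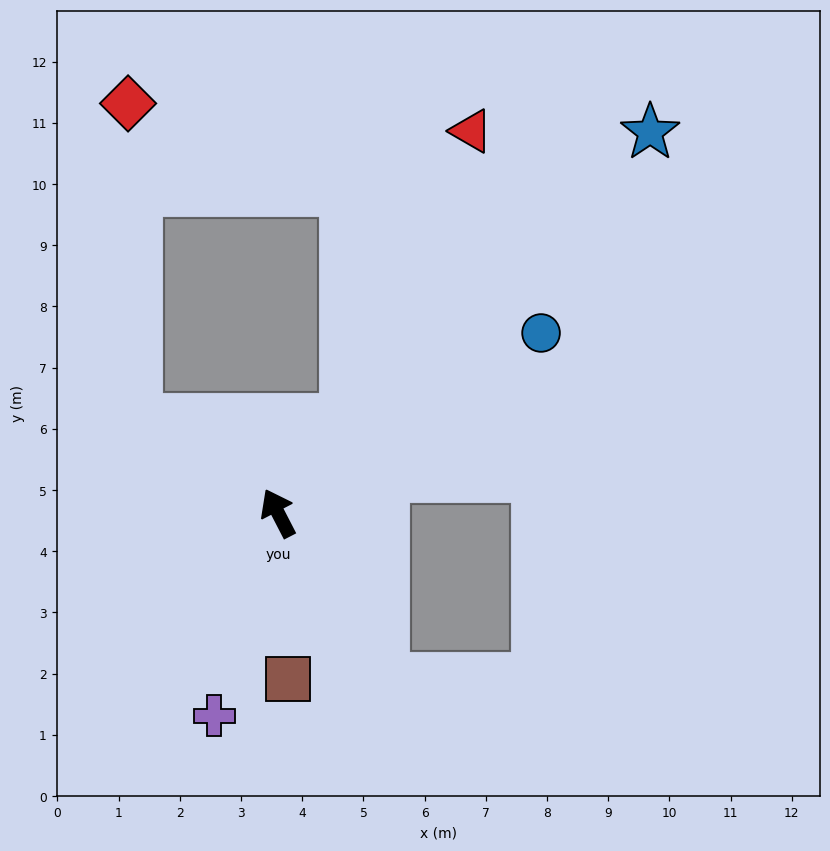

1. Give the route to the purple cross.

turn left 135°, forward 3.5 m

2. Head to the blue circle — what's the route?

turn right 83°, forward 5.2 m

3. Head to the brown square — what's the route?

turn left 156°, forward 2.7 m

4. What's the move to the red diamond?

blocked — turn left 29°, forward 2.8 m, then turn right 55°, forward 5.2 m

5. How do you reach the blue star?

turn right 72°, forward 8.7 m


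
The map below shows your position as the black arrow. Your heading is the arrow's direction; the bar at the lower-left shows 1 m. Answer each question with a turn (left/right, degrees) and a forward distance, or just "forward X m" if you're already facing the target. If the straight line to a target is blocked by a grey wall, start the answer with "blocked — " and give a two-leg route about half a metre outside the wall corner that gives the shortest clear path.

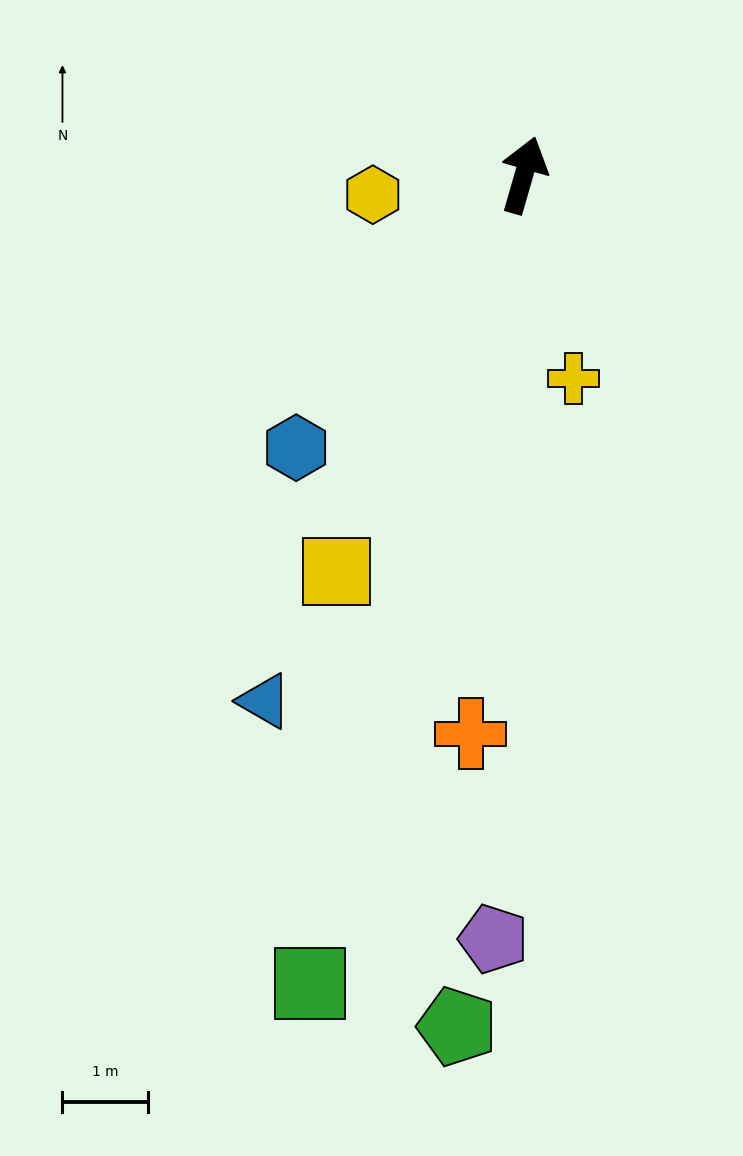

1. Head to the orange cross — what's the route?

turn right 169°, forward 6.5 m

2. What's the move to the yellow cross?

turn right 150°, forward 2.4 m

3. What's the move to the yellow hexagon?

turn left 114°, forward 1.8 m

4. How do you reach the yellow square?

turn left 171°, forward 5.1 m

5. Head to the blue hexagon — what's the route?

turn left 156°, forward 4.1 m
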